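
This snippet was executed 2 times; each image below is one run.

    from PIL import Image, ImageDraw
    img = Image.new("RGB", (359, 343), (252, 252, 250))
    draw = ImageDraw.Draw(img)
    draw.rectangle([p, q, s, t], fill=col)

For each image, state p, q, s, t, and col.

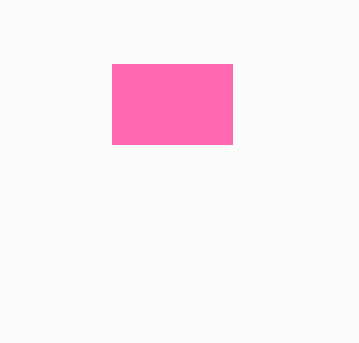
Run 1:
p = 112, q = 64, s = 232, t = 144, col = 'hotpink'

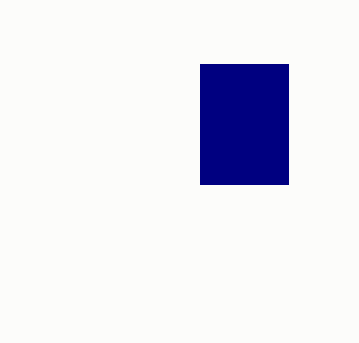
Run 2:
p = 200
q = 64
s = 288
t = 184
col = 'navy'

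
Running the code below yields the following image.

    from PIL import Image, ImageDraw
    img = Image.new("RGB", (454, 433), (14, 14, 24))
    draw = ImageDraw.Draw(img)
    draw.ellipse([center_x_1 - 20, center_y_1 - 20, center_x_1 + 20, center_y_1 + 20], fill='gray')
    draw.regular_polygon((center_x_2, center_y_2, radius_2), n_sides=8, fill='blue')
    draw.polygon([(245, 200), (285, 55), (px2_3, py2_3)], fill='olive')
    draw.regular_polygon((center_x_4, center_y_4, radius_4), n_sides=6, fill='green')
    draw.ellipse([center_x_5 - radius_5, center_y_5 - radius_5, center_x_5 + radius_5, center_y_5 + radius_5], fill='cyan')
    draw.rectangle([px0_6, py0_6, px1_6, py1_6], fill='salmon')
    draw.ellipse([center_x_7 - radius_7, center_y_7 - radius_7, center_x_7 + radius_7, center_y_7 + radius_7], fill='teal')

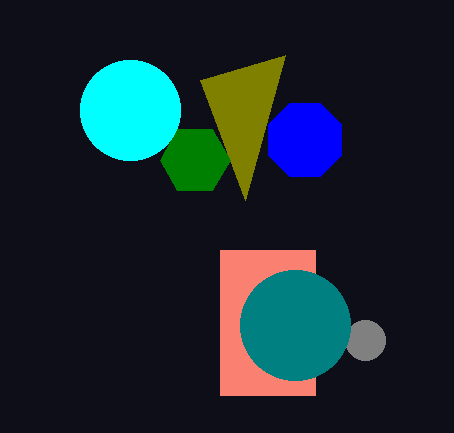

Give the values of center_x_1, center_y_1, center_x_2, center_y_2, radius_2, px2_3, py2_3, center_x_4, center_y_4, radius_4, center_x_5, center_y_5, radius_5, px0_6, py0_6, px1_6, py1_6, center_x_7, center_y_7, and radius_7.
center_x_1 = 365, center_y_1 = 340, center_x_2 = 305, center_y_2 = 140, radius_2 = 40, px2_3 = 200, py2_3 = 80, center_x_4 = 195, center_y_4 = 160, radius_4 = 35, center_x_5 = 130, center_y_5 = 110, radius_5 = 50, px0_6 = 220, py0_6 = 250, px1_6 = 315, py1_6 = 395, center_x_7 = 295, center_y_7 = 325, radius_7 = 55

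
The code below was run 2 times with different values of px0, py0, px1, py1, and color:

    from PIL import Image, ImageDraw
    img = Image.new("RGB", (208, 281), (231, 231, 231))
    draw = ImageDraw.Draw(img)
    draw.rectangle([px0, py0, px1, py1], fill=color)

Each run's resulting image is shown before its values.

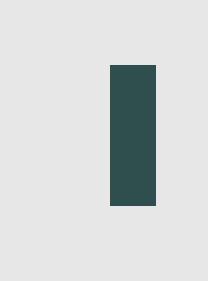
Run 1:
px0 = 110, py0 = 65, px1 = 155, py1 = 205, color = 'darkslategray'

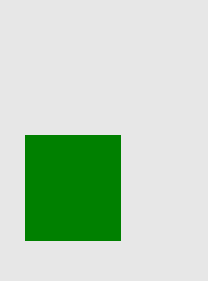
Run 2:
px0 = 25; py0 = 135; px1 = 120; py1 = 240; color = 'green'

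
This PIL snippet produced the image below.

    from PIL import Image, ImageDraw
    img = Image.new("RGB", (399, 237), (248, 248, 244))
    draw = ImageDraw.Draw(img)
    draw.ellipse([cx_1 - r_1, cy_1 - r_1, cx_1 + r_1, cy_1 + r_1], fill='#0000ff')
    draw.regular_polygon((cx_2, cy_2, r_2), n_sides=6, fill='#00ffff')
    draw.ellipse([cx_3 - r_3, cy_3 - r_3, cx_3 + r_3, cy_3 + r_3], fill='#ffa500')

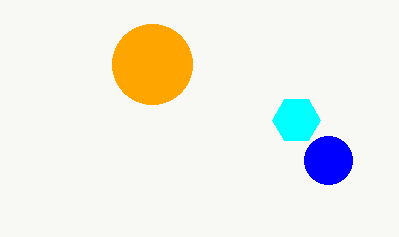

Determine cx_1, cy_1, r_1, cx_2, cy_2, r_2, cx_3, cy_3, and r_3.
cx_1 = 328, cy_1 = 160, r_1 = 24, cx_2 = 296, cy_2 = 120, r_2 = 24, cx_3 = 152, cy_3 = 64, r_3 = 40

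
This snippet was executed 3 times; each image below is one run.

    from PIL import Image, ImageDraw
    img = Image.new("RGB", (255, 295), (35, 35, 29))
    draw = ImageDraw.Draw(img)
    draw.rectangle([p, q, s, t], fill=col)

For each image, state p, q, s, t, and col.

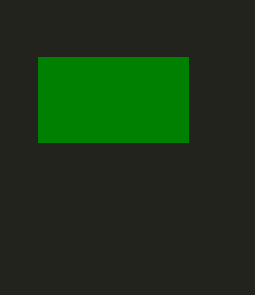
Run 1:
p = 38
q = 57
s = 188
t = 142
col = 'green'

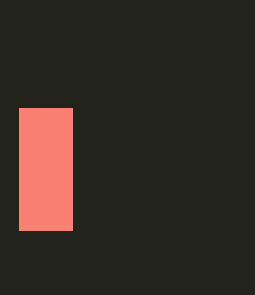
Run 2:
p = 19
q = 108
s = 72
t = 230
col = 'salmon'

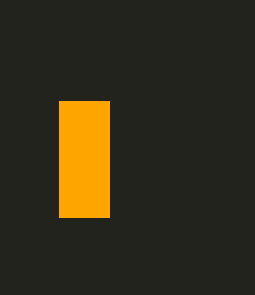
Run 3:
p = 59, q = 101, s = 109, t = 217, col = 'orange'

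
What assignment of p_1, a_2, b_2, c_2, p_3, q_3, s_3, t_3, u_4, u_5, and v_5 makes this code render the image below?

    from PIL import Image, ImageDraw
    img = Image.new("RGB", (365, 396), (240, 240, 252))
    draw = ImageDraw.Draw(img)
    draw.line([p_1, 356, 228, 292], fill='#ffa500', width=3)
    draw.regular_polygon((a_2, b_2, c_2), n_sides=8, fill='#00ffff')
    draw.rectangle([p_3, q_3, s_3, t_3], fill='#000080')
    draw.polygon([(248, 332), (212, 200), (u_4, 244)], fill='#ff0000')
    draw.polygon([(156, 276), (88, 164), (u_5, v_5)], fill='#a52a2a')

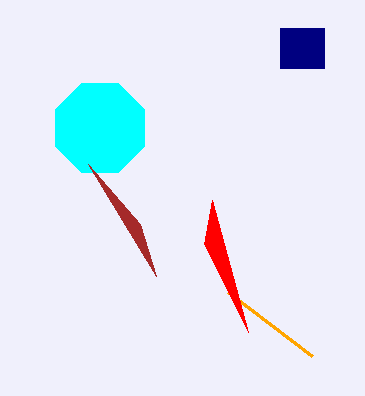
p_1 = 312; a_2 = 100; b_2 = 128; c_2 = 48; p_3 = 280; q_3 = 28; s_3 = 324; t_3 = 68; u_4 = 204; u_5 = 140; v_5 = 224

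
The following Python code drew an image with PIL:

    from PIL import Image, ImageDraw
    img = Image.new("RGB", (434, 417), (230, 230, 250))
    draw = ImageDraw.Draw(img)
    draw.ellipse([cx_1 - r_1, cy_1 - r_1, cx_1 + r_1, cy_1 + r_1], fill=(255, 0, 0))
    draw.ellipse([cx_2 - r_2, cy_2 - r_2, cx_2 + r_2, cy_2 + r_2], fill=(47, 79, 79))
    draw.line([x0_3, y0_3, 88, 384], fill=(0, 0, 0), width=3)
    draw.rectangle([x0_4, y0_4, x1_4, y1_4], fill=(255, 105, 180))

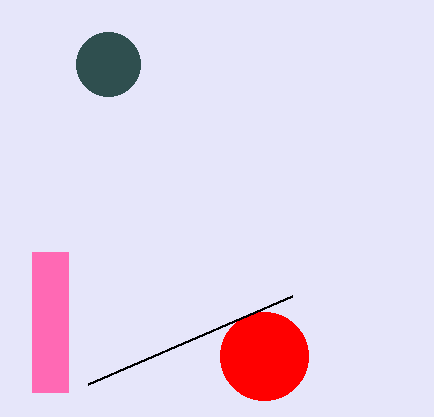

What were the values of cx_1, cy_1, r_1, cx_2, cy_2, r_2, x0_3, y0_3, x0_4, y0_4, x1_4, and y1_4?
cx_1 = 264
cy_1 = 356
r_1 = 44
cx_2 = 108
cy_2 = 64
r_2 = 32
x0_3 = 292
y0_3 = 296
x0_4 = 32
y0_4 = 252
x1_4 = 68
y1_4 = 392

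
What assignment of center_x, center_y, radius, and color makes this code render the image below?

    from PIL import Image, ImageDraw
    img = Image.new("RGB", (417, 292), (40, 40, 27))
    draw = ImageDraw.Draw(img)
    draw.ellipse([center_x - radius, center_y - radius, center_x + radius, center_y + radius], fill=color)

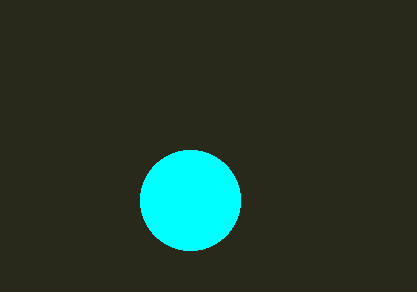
center_x = 190, center_y = 200, radius = 50, color = 'cyan'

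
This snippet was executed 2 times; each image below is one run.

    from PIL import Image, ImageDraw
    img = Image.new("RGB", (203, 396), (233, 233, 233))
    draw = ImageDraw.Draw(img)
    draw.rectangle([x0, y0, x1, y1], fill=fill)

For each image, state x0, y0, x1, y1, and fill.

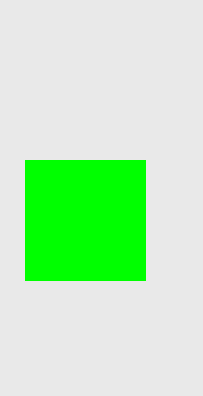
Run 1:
x0 = 25, y0 = 160, x1 = 145, y1 = 280, fill = 'lime'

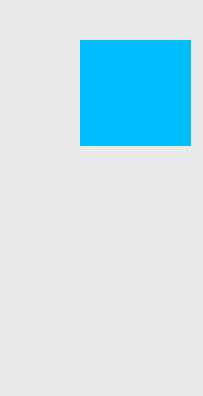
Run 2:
x0 = 80, y0 = 40, x1 = 190, y1 = 145, fill = 'deepskyblue'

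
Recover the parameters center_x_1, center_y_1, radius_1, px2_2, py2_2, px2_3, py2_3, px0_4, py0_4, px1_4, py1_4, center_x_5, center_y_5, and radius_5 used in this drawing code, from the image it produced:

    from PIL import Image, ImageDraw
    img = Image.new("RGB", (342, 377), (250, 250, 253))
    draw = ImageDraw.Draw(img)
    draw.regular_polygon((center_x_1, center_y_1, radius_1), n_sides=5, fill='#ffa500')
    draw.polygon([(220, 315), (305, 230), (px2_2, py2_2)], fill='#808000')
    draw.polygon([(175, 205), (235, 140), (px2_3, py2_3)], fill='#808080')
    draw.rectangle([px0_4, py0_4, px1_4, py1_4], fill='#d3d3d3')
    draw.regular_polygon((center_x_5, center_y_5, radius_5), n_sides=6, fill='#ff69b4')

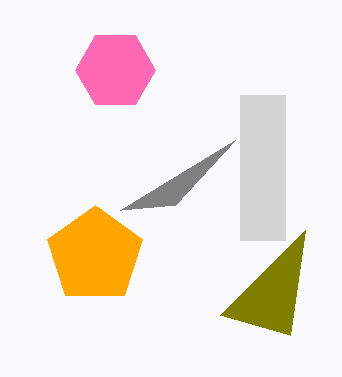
center_x_1 = 95; center_y_1 = 255; radius_1 = 50; px2_2 = 290; py2_2 = 335; px2_3 = 120; py2_3 = 210; px0_4 = 240; py0_4 = 95; px1_4 = 285; py1_4 = 240; center_x_5 = 115; center_y_5 = 70; radius_5 = 40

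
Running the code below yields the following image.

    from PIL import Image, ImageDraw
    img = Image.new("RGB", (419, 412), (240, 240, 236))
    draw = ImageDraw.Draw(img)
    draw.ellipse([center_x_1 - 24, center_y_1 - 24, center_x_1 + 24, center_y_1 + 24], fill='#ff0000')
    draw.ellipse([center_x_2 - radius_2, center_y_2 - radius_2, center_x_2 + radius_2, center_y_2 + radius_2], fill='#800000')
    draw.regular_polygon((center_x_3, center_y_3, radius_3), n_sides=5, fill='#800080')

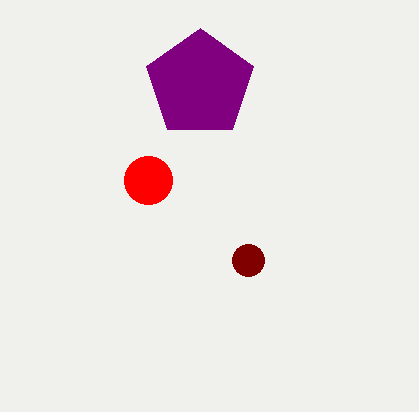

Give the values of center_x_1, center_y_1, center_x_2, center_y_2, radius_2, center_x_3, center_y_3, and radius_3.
center_x_1 = 148; center_y_1 = 180; center_x_2 = 248; center_y_2 = 260; radius_2 = 16; center_x_3 = 200; center_y_3 = 84; radius_3 = 56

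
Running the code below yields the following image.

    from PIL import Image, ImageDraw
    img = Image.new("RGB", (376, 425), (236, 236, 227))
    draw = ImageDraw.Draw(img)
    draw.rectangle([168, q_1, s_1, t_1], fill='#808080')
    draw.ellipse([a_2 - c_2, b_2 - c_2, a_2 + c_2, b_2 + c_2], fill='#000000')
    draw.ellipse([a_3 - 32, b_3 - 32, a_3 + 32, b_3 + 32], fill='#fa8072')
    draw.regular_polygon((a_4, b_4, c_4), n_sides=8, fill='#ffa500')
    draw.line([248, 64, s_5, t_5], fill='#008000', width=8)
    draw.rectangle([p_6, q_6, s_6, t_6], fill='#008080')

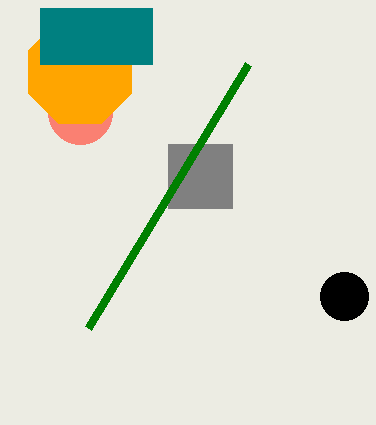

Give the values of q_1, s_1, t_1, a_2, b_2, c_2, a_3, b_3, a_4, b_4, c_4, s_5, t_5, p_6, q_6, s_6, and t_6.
q_1 = 144
s_1 = 232
t_1 = 208
a_2 = 344
b_2 = 296
c_2 = 24
a_3 = 80
b_3 = 112
a_4 = 80
b_4 = 72
c_4 = 56
s_5 = 88
t_5 = 328
p_6 = 40
q_6 = 8
s_6 = 152
t_6 = 64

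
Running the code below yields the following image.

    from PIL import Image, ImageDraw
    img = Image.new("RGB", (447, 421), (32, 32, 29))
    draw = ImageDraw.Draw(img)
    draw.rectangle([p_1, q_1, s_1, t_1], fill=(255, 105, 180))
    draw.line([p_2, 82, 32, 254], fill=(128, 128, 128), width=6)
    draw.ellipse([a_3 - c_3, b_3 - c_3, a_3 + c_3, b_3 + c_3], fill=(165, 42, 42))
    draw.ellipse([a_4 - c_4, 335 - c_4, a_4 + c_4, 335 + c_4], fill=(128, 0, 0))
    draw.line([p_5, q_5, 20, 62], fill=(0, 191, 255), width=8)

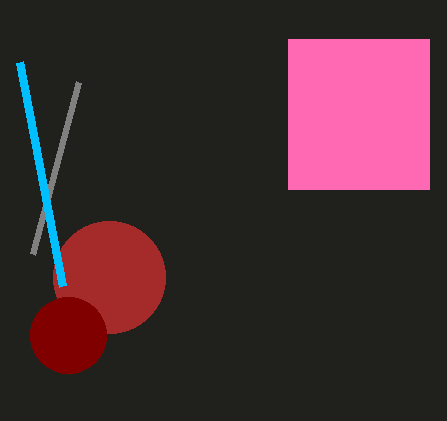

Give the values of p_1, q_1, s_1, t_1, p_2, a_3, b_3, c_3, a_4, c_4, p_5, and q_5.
p_1 = 288; q_1 = 39; s_1 = 429; t_1 = 189; p_2 = 78; a_3 = 109; b_3 = 277; c_3 = 56; a_4 = 68; c_4 = 38; p_5 = 63; q_5 = 286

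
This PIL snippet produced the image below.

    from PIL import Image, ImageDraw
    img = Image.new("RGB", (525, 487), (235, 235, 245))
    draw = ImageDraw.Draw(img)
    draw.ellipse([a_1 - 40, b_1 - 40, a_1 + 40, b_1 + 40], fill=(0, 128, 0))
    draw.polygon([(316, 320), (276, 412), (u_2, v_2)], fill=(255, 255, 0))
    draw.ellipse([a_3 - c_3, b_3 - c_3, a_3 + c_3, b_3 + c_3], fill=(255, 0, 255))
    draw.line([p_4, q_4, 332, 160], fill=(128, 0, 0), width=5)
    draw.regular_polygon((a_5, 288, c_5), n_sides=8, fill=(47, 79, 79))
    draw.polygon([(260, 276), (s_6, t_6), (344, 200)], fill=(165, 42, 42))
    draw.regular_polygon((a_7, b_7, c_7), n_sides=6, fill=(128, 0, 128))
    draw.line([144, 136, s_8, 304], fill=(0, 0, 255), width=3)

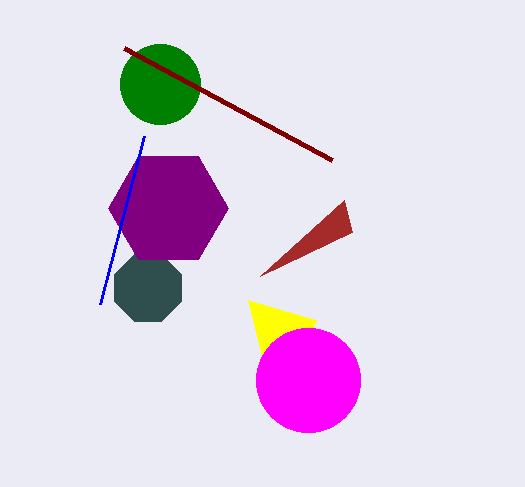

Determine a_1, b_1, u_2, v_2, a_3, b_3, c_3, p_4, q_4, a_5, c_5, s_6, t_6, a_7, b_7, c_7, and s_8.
a_1 = 160; b_1 = 84; u_2 = 248; v_2 = 300; a_3 = 308; b_3 = 380; c_3 = 52; p_4 = 124; q_4 = 48; a_5 = 148; c_5 = 36; s_6 = 352; t_6 = 232; a_7 = 168; b_7 = 208; c_7 = 60; s_8 = 100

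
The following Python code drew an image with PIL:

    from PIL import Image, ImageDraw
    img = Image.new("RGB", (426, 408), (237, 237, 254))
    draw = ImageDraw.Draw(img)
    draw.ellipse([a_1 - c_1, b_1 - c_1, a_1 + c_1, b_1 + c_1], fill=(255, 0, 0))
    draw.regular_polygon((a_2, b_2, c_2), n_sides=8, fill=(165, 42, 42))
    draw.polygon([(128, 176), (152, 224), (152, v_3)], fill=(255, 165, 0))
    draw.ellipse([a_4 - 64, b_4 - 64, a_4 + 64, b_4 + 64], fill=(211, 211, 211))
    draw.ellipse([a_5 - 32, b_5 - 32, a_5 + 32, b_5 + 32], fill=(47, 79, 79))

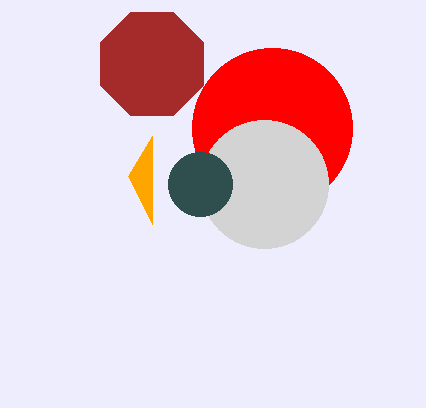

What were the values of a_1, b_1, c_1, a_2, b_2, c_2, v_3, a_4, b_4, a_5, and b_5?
a_1 = 272, b_1 = 128, c_1 = 80, a_2 = 152, b_2 = 64, c_2 = 56, v_3 = 136, a_4 = 264, b_4 = 184, a_5 = 200, b_5 = 184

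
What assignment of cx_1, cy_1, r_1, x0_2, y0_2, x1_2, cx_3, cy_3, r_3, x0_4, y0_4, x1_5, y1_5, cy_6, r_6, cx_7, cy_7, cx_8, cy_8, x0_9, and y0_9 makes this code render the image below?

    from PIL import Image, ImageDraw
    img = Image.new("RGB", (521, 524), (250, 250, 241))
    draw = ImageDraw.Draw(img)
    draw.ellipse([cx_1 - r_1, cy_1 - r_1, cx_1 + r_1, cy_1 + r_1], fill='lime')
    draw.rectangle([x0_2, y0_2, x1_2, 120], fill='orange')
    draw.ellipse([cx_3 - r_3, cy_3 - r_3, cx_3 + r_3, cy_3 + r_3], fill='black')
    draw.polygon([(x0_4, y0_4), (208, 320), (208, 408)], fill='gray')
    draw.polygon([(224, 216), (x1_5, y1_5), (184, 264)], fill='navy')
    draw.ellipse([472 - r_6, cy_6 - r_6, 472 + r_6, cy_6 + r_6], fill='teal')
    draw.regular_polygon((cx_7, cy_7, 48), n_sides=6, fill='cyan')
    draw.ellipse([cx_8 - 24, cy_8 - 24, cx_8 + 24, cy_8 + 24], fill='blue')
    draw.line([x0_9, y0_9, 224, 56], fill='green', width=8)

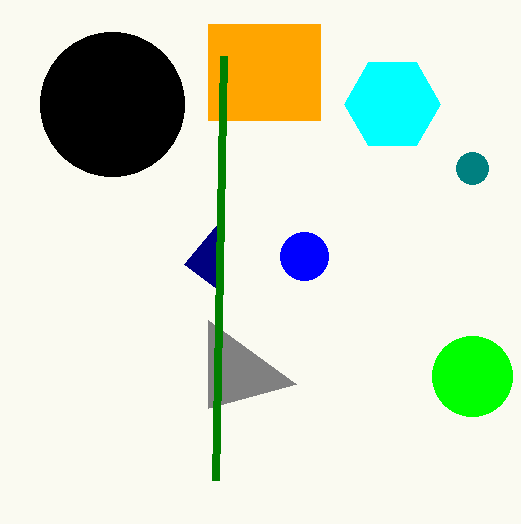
cx_1 = 472, cy_1 = 376, r_1 = 40, x0_2 = 208, y0_2 = 24, x1_2 = 320, cx_3 = 112, cy_3 = 104, r_3 = 72, x0_4 = 296, y0_4 = 384, x1_5 = 216, y1_5 = 288, cy_6 = 168, r_6 = 16, cx_7 = 392, cy_7 = 104, cx_8 = 304, cy_8 = 256, x0_9 = 216, y0_9 = 480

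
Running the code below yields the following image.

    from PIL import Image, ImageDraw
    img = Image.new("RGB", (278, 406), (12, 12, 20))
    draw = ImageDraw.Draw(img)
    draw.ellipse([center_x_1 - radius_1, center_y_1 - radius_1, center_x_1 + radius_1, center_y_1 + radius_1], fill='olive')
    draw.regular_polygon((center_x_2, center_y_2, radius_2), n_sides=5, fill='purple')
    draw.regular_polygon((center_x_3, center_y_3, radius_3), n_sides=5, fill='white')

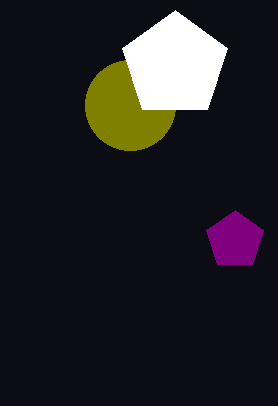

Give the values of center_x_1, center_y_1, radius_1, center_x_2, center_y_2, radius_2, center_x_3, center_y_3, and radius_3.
center_x_1 = 130
center_y_1 = 105
radius_1 = 45
center_x_2 = 235
center_y_2 = 240
radius_2 = 30
center_x_3 = 175
center_y_3 = 65
radius_3 = 55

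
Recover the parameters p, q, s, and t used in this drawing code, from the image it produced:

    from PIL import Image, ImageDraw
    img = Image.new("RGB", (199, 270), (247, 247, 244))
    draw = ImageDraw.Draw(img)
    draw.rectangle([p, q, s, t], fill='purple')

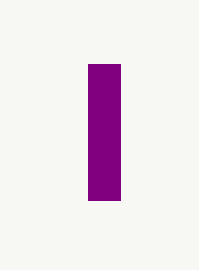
p = 88
q = 64
s = 120
t = 200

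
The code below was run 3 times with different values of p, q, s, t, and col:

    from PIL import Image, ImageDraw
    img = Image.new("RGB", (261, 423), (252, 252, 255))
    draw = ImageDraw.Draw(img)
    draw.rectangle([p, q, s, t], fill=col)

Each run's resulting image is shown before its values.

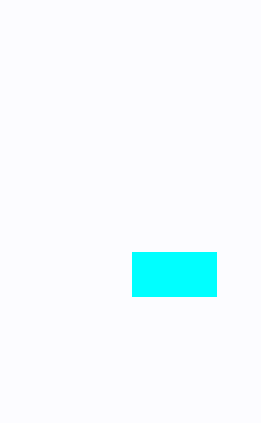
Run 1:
p = 132; q = 252; s = 216; t = 296; col = 'cyan'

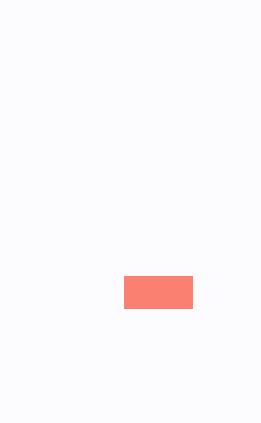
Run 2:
p = 124; q = 276; s = 192; t = 308; col = 'salmon'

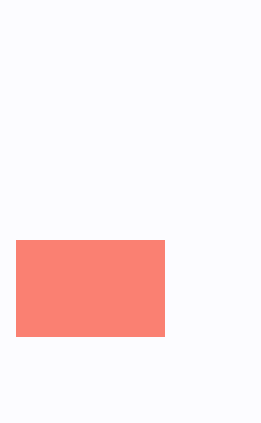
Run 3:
p = 16
q = 240
s = 164
t = 336
col = 'salmon'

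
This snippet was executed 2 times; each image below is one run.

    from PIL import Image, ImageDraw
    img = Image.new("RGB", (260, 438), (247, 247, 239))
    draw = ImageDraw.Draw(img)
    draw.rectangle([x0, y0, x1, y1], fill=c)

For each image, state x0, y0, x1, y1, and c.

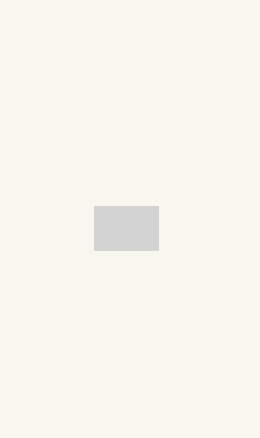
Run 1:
x0 = 94
y0 = 206
x1 = 158
y1 = 250
c = 'lightgray'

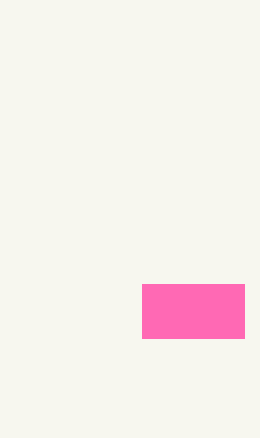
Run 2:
x0 = 142; y0 = 284; x1 = 244; y1 = 338; c = 'hotpink'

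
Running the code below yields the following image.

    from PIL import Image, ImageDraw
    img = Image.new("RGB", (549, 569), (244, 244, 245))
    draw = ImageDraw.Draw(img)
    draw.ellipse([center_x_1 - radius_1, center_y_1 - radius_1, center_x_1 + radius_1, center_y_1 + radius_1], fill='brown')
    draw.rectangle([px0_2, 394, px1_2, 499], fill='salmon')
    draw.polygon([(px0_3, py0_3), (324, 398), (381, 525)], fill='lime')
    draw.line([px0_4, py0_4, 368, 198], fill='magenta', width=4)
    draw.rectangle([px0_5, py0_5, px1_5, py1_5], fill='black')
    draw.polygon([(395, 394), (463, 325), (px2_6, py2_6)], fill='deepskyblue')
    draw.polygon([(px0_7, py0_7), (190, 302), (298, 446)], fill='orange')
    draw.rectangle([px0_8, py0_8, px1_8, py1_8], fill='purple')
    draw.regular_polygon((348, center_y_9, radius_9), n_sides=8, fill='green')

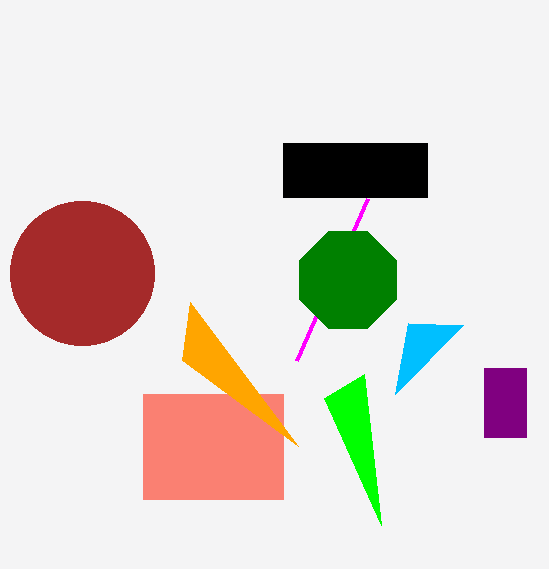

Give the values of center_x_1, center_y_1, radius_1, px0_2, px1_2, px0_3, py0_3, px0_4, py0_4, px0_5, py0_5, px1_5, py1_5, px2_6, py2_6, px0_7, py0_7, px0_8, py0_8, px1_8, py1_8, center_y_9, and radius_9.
center_x_1 = 82
center_y_1 = 273
radius_1 = 72
px0_2 = 143
px1_2 = 283
px0_3 = 364
py0_3 = 374
px0_4 = 297
py0_4 = 360
px0_5 = 283
py0_5 = 143
px1_5 = 427
py1_5 = 197
px2_6 = 408
py2_6 = 323
px0_7 = 182
py0_7 = 360
px0_8 = 484
py0_8 = 368
px1_8 = 526
py1_8 = 437
center_y_9 = 280
radius_9 = 52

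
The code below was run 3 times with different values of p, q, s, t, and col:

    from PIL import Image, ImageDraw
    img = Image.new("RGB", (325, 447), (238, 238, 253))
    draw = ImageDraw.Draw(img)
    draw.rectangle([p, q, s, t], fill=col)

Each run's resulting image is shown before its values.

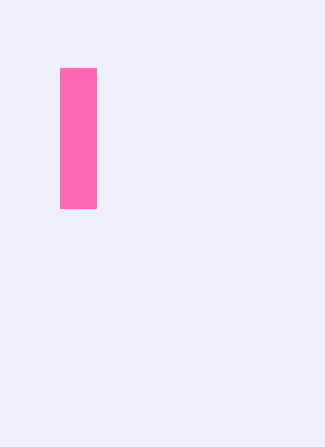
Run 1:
p = 60, q = 68, s = 96, t = 208, col = 'hotpink'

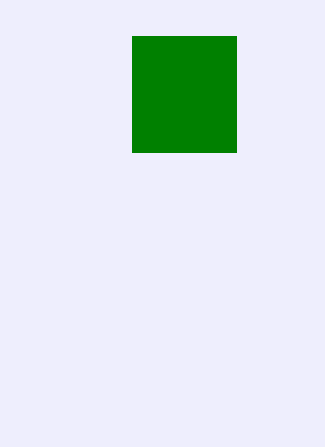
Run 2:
p = 132, q = 36, s = 236, t = 152, col = 'green'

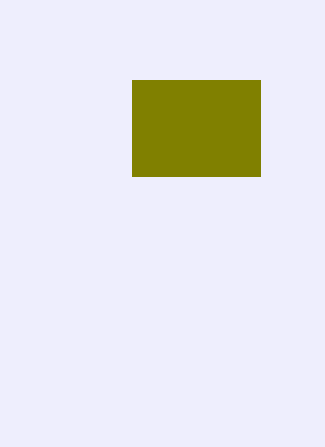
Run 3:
p = 132
q = 80
s = 260
t = 176
col = 'olive'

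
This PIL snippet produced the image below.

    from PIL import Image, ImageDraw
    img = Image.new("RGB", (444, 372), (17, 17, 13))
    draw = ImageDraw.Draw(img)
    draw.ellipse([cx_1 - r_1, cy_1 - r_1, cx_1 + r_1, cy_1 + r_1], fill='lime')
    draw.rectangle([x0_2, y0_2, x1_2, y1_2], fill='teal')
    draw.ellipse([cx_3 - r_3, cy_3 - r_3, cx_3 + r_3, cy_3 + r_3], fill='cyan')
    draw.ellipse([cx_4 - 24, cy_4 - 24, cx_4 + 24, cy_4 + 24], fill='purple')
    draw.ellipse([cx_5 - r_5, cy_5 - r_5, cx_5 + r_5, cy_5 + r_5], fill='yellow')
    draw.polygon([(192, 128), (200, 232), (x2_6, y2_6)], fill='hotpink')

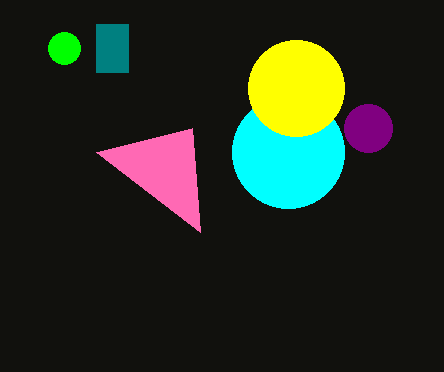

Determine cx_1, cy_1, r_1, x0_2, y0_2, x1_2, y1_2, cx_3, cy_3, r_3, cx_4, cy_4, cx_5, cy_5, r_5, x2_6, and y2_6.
cx_1 = 64
cy_1 = 48
r_1 = 16
x0_2 = 96
y0_2 = 24
x1_2 = 128
y1_2 = 72
cx_3 = 288
cy_3 = 152
r_3 = 56
cx_4 = 368
cy_4 = 128
cx_5 = 296
cy_5 = 88
r_5 = 48
x2_6 = 96
y2_6 = 152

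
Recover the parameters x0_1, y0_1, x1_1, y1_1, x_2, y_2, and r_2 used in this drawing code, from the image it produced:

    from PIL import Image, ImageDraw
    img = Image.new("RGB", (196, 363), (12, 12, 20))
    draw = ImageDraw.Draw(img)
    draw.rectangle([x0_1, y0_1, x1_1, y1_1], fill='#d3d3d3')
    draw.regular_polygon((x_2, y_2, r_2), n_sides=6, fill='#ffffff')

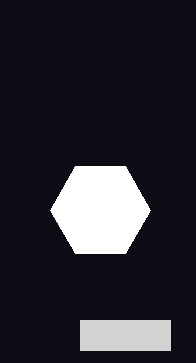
x0_1 = 80; y0_1 = 320; x1_1 = 170; y1_1 = 350; x_2 = 100; y_2 = 210; r_2 = 50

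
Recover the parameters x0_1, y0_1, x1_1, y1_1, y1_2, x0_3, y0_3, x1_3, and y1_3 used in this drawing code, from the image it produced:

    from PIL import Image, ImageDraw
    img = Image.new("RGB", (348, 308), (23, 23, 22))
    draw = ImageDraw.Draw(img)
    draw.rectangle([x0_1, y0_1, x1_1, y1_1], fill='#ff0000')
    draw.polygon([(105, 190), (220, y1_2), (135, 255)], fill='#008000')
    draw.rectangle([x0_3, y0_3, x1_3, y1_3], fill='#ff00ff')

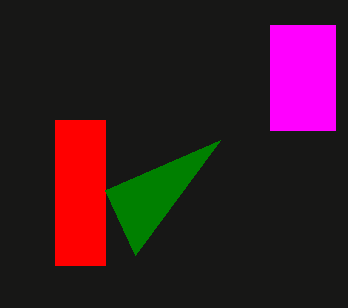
x0_1 = 55; y0_1 = 120; x1_1 = 105; y1_1 = 265; y1_2 = 140; x0_3 = 270; y0_3 = 25; x1_3 = 335; y1_3 = 130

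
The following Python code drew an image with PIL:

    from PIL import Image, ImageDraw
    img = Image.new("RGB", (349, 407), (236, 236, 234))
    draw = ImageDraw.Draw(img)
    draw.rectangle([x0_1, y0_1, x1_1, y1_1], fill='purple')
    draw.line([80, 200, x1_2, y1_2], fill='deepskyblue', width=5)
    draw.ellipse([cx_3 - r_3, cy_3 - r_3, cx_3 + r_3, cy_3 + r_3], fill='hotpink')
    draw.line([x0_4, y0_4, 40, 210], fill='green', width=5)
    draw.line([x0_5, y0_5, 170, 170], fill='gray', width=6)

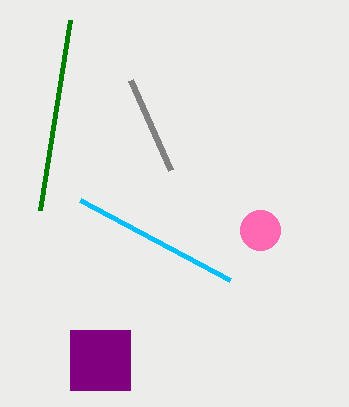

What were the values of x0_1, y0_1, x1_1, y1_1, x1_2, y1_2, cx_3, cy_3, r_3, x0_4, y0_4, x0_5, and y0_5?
x0_1 = 70
y0_1 = 330
x1_1 = 130
y1_1 = 390
x1_2 = 230
y1_2 = 280
cx_3 = 260
cy_3 = 230
r_3 = 20
x0_4 = 70
y0_4 = 20
x0_5 = 130
y0_5 = 80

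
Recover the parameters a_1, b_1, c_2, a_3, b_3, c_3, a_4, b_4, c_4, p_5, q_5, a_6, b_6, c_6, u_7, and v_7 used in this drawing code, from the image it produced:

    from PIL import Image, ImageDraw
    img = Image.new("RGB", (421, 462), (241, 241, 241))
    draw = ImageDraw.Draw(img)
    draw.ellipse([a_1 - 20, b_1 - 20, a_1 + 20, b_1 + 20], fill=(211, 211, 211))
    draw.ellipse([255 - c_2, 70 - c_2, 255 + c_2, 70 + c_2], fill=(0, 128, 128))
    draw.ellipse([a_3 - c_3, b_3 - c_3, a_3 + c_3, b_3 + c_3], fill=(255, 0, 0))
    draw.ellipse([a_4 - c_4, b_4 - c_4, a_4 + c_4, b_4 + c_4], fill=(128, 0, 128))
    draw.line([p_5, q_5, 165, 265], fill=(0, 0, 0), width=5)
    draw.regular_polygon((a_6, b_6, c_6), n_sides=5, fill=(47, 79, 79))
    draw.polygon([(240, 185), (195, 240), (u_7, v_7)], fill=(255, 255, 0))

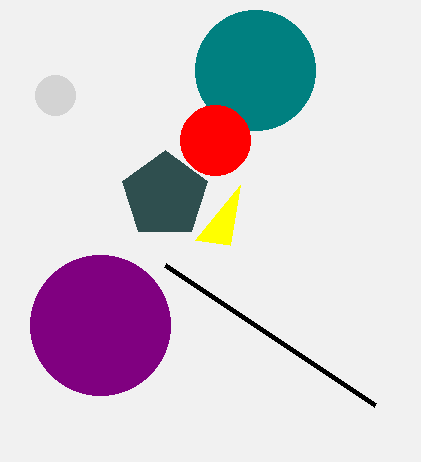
a_1 = 55
b_1 = 95
c_2 = 60
a_3 = 215
b_3 = 140
c_3 = 35
a_4 = 100
b_4 = 325
c_4 = 70
p_5 = 375
q_5 = 405
a_6 = 165
b_6 = 195
c_6 = 45
u_7 = 230
v_7 = 245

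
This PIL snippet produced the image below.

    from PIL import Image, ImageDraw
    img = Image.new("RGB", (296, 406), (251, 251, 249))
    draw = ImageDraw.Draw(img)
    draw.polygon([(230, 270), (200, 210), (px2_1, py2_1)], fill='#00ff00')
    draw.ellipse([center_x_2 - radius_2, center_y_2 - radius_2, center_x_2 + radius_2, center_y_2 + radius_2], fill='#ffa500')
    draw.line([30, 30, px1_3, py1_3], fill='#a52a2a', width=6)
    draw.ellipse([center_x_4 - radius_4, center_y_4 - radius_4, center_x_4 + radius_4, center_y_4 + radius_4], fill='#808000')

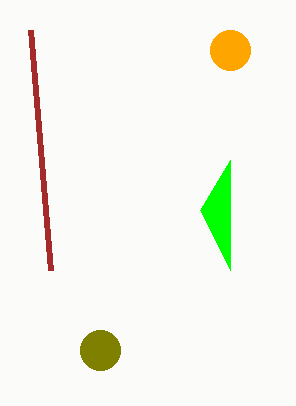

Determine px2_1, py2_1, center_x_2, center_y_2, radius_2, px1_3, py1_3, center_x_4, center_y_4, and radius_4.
px2_1 = 230
py2_1 = 160
center_x_2 = 230
center_y_2 = 50
radius_2 = 20
px1_3 = 50
py1_3 = 270
center_x_4 = 100
center_y_4 = 350
radius_4 = 20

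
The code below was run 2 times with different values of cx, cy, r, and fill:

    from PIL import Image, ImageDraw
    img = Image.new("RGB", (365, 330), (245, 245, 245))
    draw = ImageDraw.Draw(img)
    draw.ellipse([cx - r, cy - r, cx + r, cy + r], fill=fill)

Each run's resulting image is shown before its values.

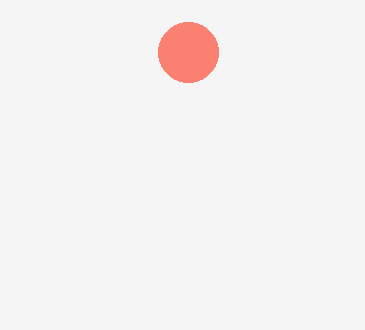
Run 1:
cx = 188
cy = 52
r = 30
fill = 'salmon'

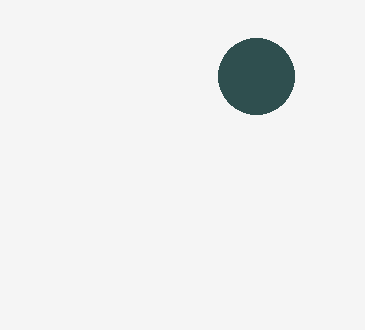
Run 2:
cx = 256
cy = 76
r = 38
fill = 'darkslategray'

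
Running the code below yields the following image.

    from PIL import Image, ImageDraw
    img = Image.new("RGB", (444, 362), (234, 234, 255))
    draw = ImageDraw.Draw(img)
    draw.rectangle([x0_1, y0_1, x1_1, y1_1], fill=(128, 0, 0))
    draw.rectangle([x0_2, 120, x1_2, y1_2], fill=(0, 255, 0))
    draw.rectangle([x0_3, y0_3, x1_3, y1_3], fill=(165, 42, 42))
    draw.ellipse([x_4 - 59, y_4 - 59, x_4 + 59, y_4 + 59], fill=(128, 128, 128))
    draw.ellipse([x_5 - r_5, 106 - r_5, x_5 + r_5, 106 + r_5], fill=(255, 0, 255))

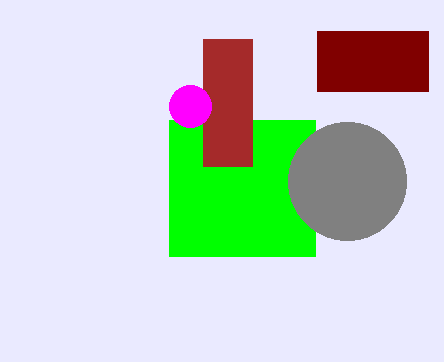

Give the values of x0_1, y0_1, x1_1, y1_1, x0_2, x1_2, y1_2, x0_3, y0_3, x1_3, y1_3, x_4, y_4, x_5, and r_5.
x0_1 = 317
y0_1 = 31
x1_1 = 428
y1_1 = 91
x0_2 = 169
x1_2 = 315
y1_2 = 256
x0_3 = 203
y0_3 = 39
x1_3 = 252
y1_3 = 166
x_4 = 347
y_4 = 181
x_5 = 190
r_5 = 21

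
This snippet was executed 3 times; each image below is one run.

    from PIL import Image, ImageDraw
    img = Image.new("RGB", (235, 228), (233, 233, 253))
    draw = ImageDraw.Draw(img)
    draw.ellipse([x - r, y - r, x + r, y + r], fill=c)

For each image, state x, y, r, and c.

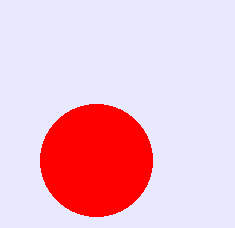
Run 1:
x = 96
y = 160
r = 56
c = 'red'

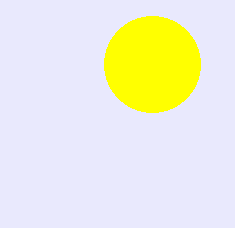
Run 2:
x = 152
y = 64
r = 48
c = 'yellow'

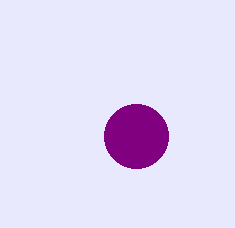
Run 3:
x = 136
y = 136
r = 32
c = 'purple'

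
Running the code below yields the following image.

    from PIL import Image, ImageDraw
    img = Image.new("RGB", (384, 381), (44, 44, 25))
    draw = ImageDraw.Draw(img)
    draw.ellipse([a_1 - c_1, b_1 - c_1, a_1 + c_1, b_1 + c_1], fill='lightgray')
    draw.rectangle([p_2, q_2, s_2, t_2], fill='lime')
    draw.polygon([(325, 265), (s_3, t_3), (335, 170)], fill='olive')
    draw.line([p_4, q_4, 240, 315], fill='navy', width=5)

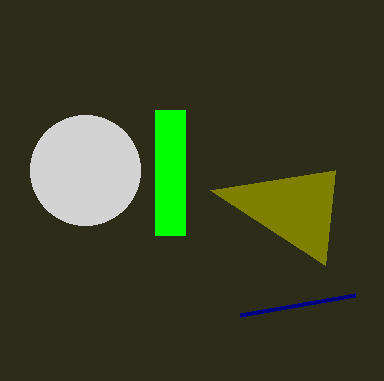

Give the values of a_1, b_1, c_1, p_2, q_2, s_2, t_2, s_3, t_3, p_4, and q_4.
a_1 = 85
b_1 = 170
c_1 = 55
p_2 = 155
q_2 = 110
s_2 = 185
t_2 = 235
s_3 = 210
t_3 = 190
p_4 = 355
q_4 = 295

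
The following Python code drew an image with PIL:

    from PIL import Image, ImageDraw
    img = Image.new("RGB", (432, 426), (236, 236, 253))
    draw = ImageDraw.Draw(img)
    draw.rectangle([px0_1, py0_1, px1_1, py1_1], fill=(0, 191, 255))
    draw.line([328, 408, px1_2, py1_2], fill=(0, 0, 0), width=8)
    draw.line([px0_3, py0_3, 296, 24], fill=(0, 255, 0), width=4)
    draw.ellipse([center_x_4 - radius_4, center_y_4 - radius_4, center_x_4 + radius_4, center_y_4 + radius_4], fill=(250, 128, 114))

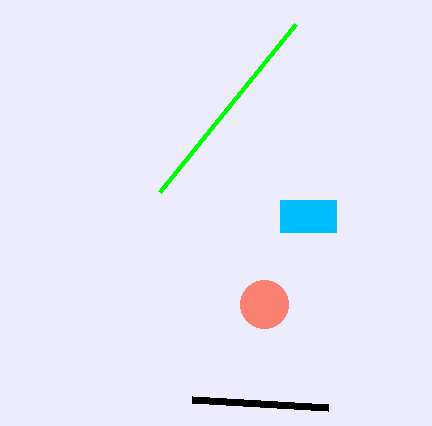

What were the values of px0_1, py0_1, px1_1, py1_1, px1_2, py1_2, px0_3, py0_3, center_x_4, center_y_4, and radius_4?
px0_1 = 280, py0_1 = 200, px1_1 = 336, py1_1 = 232, px1_2 = 192, py1_2 = 400, px0_3 = 160, py0_3 = 192, center_x_4 = 264, center_y_4 = 304, radius_4 = 24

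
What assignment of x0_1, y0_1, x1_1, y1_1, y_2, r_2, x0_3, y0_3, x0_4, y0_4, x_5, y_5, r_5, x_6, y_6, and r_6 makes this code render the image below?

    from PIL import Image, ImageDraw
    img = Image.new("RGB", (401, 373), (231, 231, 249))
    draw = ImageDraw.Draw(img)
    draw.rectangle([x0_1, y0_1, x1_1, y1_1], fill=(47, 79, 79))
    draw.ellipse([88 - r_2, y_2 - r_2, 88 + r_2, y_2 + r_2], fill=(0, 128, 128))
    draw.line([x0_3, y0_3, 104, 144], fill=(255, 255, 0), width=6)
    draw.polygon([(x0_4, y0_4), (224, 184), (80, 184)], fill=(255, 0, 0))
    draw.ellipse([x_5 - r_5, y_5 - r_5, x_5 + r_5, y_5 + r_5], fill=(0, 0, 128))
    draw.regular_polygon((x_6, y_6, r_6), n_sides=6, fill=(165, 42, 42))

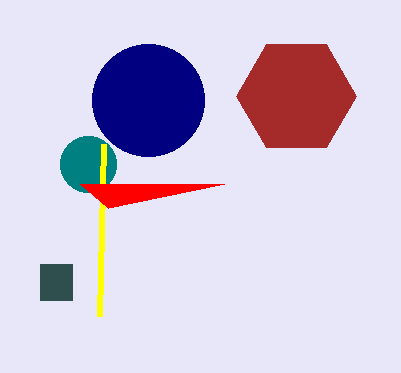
x0_1 = 40
y0_1 = 264
x1_1 = 72
y1_1 = 300
y_2 = 164
r_2 = 28
x0_3 = 100
y0_3 = 316
x0_4 = 108
y0_4 = 208
x_5 = 148
y_5 = 100
r_5 = 56
x_6 = 296
y_6 = 96
r_6 = 60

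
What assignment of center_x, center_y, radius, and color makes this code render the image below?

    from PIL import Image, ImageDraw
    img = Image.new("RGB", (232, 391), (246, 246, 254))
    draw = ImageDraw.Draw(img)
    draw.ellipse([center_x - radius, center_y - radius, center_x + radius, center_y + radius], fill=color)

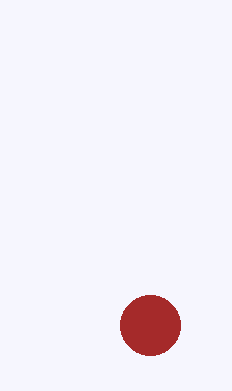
center_x = 150; center_y = 325; radius = 30; color = 'brown'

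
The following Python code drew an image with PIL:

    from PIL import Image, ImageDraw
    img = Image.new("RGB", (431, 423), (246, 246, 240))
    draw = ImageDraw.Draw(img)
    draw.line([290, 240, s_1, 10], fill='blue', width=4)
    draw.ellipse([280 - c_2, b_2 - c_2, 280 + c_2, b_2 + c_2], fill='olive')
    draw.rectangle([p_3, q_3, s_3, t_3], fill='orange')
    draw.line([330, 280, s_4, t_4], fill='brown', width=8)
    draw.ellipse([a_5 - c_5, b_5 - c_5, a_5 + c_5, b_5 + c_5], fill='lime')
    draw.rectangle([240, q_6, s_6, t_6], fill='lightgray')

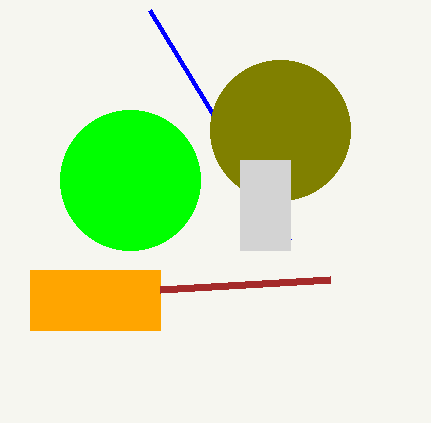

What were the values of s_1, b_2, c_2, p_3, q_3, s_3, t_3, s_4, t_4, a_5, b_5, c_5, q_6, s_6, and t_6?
s_1 = 150; b_2 = 130; c_2 = 70; p_3 = 30; q_3 = 270; s_3 = 160; t_3 = 330; s_4 = 160; t_4 = 290; a_5 = 130; b_5 = 180; c_5 = 70; q_6 = 160; s_6 = 290; t_6 = 250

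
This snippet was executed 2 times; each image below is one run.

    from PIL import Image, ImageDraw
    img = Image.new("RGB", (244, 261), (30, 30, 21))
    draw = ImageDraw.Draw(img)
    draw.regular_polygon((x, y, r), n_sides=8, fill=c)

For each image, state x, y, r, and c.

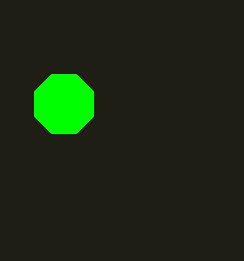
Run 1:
x = 64, y = 104, r = 32, c = 'lime'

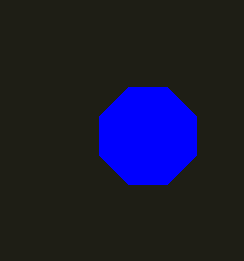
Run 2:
x = 148, y = 136, r = 52, c = 'blue'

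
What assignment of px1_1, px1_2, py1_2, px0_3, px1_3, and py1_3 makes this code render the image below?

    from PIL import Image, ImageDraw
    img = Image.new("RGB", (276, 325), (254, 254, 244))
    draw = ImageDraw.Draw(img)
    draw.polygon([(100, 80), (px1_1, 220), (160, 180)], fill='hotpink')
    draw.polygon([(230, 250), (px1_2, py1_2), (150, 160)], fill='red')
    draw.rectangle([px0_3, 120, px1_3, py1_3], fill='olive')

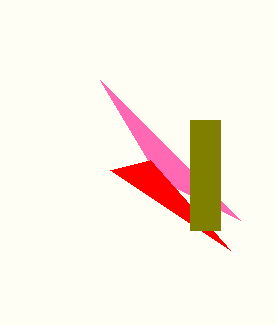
px1_1 = 240
px1_2 = 110
py1_2 = 170
px0_3 = 190
px1_3 = 220
py1_3 = 230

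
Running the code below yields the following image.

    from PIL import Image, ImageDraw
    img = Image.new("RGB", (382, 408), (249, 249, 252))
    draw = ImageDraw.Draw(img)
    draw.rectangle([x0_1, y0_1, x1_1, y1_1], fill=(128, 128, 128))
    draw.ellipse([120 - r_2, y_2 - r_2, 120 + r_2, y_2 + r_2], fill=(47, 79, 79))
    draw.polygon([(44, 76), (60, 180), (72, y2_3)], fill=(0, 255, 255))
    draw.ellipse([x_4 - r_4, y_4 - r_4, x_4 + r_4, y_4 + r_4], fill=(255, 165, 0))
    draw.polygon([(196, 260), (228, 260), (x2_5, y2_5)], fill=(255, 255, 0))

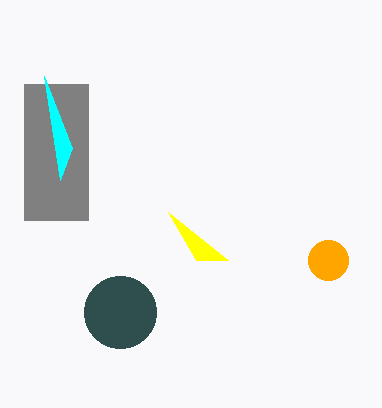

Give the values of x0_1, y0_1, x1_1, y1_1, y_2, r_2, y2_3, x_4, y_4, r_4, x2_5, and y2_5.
x0_1 = 24
y0_1 = 84
x1_1 = 88
y1_1 = 220
y_2 = 312
r_2 = 36
y2_3 = 148
x_4 = 328
y_4 = 260
r_4 = 20
x2_5 = 168
y2_5 = 212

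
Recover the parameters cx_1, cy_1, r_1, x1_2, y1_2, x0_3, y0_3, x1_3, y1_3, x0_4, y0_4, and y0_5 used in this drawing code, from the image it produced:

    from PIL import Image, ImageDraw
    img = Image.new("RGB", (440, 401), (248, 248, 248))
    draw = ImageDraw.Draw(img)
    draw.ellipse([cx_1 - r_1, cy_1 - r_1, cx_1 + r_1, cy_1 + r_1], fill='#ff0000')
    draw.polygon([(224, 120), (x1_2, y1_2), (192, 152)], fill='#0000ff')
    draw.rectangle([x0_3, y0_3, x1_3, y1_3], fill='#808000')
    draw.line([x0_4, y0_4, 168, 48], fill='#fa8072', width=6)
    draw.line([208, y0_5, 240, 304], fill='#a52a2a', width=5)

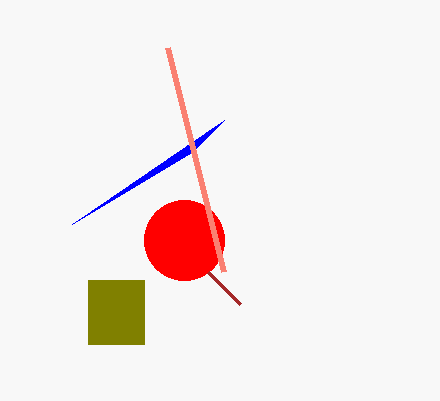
cx_1 = 184; cy_1 = 240; r_1 = 40; x1_2 = 72; y1_2 = 224; x0_3 = 88; y0_3 = 280; x1_3 = 144; y1_3 = 344; x0_4 = 224; y0_4 = 272; y0_5 = 272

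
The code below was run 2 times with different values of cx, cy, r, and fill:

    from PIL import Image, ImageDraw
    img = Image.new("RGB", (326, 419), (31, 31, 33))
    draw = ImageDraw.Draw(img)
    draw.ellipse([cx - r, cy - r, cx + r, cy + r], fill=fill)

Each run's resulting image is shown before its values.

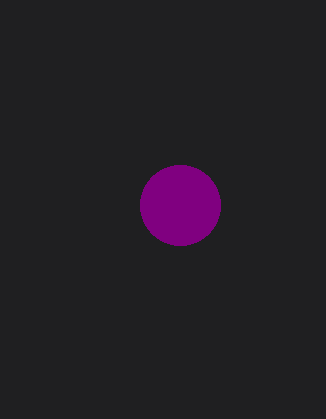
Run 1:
cx = 180; cy = 205; r = 40; fill = 'purple'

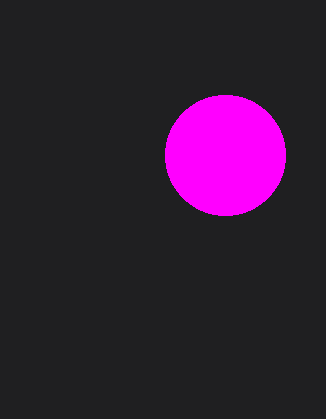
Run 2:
cx = 225, cy = 155, r = 60, fill = 'magenta'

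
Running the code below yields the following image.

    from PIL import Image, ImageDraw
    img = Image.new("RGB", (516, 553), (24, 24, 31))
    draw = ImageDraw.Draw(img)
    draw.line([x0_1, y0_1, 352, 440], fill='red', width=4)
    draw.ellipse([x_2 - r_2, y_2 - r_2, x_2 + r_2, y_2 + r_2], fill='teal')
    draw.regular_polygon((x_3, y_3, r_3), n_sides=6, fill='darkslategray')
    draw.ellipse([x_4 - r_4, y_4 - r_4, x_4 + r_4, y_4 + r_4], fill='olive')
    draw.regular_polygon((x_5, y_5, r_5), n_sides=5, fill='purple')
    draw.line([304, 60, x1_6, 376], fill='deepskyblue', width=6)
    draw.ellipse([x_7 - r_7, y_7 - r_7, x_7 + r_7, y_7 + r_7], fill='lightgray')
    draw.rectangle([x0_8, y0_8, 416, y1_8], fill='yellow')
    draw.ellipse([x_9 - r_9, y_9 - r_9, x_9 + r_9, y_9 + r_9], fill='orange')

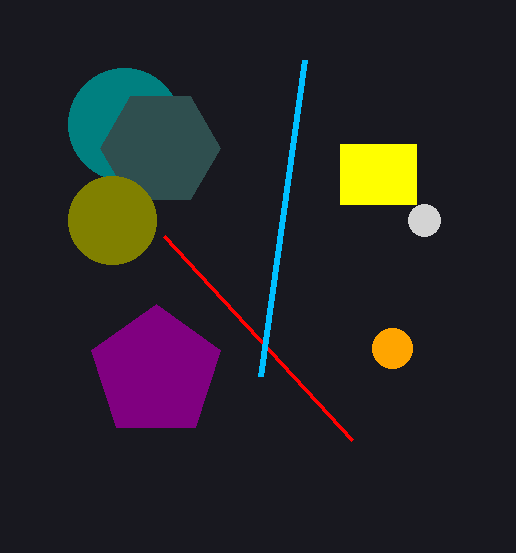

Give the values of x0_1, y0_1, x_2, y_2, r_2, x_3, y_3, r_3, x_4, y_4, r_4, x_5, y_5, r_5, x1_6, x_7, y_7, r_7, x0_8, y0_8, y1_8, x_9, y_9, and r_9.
x0_1 = 164; y0_1 = 236; x_2 = 124; y_2 = 124; r_2 = 56; x_3 = 160; y_3 = 148; r_3 = 60; x_4 = 112; y_4 = 220; r_4 = 44; x_5 = 156; y_5 = 372; r_5 = 68; x1_6 = 260; x_7 = 424; y_7 = 220; r_7 = 16; x0_8 = 340; y0_8 = 144; y1_8 = 204; x_9 = 392; y_9 = 348; r_9 = 20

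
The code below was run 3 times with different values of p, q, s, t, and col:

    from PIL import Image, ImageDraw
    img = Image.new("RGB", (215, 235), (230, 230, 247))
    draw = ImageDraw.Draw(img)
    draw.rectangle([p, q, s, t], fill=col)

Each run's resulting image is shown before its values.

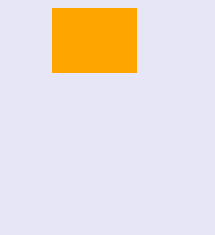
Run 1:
p = 52; q = 8; s = 136; t = 72; col = 'orange'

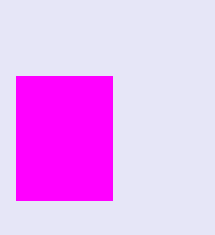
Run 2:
p = 16; q = 76; s = 112; t = 200; col = 'magenta'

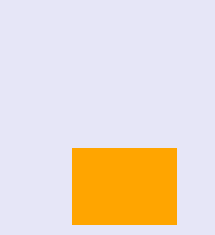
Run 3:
p = 72
q = 148
s = 176
t = 224
col = 'orange'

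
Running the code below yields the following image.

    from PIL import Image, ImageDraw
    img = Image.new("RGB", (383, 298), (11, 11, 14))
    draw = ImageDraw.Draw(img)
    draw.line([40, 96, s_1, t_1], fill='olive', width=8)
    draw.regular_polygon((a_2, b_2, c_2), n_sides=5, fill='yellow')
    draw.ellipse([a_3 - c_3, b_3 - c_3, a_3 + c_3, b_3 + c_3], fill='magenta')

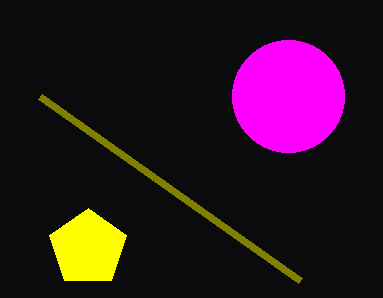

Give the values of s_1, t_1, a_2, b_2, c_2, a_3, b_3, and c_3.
s_1 = 300, t_1 = 280, a_2 = 88, b_2 = 248, c_2 = 40, a_3 = 288, b_3 = 96, c_3 = 56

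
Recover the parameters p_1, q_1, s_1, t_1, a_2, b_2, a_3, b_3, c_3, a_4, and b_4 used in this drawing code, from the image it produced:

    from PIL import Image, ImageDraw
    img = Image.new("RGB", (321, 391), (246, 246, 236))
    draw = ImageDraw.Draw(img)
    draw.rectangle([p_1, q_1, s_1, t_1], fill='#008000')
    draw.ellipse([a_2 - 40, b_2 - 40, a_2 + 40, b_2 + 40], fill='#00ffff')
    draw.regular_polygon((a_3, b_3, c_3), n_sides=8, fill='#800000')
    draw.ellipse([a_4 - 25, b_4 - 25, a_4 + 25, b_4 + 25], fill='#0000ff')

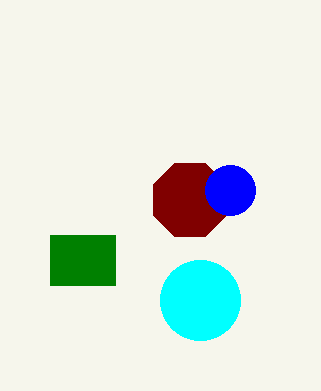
p_1 = 50, q_1 = 235, s_1 = 115, t_1 = 285, a_2 = 200, b_2 = 300, a_3 = 190, b_3 = 200, c_3 = 40, a_4 = 230, b_4 = 190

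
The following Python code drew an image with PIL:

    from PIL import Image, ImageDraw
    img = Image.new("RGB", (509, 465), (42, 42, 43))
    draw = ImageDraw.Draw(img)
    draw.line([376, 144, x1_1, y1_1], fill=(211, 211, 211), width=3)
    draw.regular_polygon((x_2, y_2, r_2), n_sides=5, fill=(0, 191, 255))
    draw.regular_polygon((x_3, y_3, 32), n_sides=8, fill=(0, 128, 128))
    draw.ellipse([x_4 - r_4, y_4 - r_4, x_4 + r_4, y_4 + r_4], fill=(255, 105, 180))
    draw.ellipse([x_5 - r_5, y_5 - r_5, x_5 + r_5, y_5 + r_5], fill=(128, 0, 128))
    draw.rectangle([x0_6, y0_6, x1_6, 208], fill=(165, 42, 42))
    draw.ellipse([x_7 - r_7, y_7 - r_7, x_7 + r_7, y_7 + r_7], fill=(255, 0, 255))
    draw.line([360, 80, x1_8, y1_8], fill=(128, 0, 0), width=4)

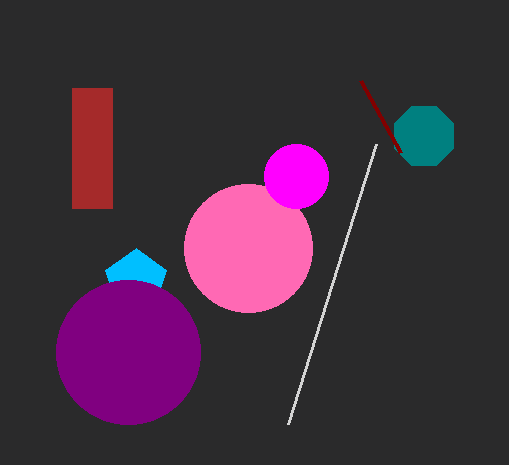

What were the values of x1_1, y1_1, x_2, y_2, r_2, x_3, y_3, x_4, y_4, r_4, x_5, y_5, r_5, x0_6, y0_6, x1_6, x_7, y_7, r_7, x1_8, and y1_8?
x1_1 = 288, y1_1 = 424, x_2 = 136, y_2 = 280, r_2 = 32, x_3 = 424, y_3 = 136, x_4 = 248, y_4 = 248, r_4 = 64, x_5 = 128, y_5 = 352, r_5 = 72, x0_6 = 72, y0_6 = 88, x1_6 = 112, x_7 = 296, y_7 = 176, r_7 = 32, x1_8 = 400, y1_8 = 152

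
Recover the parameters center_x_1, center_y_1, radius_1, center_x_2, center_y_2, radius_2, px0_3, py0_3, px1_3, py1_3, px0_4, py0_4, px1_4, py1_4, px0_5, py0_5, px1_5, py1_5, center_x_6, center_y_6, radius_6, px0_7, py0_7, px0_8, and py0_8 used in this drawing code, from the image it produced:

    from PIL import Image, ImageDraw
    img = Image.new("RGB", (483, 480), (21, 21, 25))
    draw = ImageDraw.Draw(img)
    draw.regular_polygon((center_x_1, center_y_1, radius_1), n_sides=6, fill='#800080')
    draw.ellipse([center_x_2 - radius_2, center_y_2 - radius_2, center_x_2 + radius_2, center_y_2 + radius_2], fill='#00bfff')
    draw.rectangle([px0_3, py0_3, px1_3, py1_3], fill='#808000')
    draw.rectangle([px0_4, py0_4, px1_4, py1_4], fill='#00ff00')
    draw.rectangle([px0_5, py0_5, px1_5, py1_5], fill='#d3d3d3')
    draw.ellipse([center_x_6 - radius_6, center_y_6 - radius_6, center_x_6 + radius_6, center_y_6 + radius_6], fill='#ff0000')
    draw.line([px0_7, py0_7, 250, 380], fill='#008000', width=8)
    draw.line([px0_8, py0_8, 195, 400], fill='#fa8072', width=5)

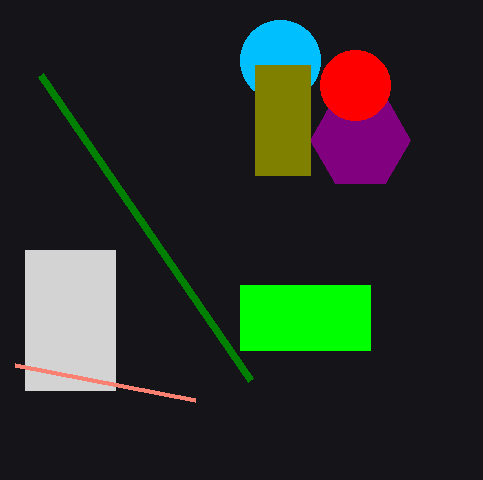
center_x_1 = 360; center_y_1 = 140; radius_1 = 50; center_x_2 = 280; center_y_2 = 60; radius_2 = 40; px0_3 = 255; py0_3 = 65; px1_3 = 310; py1_3 = 175; px0_4 = 240; py0_4 = 285; px1_4 = 370; py1_4 = 350; px0_5 = 25; py0_5 = 250; px1_5 = 115; py1_5 = 390; center_x_6 = 355; center_y_6 = 85; radius_6 = 35; px0_7 = 40; py0_7 = 75; px0_8 = 15; py0_8 = 365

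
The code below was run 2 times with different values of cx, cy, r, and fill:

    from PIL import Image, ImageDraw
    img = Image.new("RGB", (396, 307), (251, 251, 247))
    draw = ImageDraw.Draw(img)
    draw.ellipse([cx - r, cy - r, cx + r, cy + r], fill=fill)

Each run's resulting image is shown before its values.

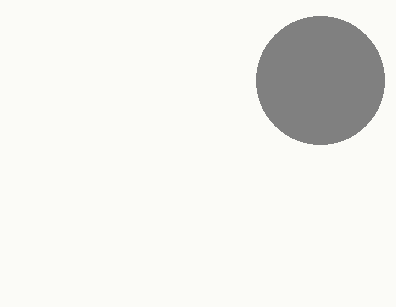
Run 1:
cx = 320, cy = 80, r = 64, fill = 'gray'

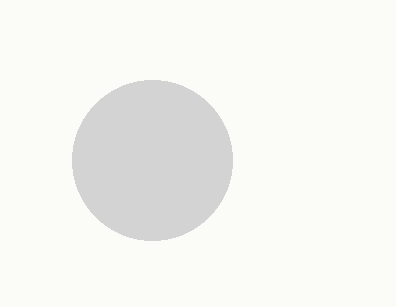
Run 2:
cx = 152, cy = 160, r = 80, fill = 'lightgray'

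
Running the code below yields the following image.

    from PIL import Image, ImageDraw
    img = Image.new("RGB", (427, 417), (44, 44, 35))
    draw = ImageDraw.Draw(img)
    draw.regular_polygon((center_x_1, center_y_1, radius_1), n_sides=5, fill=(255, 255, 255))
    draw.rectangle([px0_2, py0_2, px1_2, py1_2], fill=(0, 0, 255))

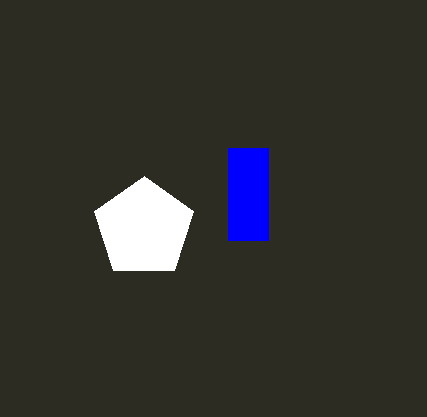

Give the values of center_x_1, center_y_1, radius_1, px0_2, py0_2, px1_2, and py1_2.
center_x_1 = 144
center_y_1 = 228
radius_1 = 52
px0_2 = 228
py0_2 = 148
px1_2 = 268
py1_2 = 240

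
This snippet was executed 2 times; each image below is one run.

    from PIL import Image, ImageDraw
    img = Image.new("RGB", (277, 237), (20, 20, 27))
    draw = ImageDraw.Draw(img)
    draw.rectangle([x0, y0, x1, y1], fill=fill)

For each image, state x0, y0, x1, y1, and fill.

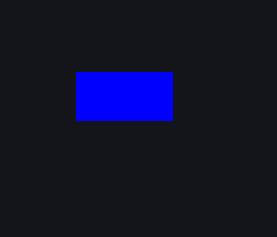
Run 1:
x0 = 76; y0 = 72; x1 = 172; y1 = 120; fill = 'blue'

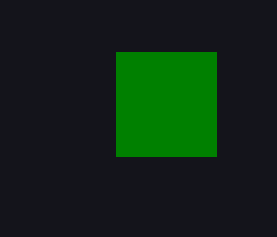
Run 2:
x0 = 116, y0 = 52, x1 = 216, y1 = 156, fill = 'green'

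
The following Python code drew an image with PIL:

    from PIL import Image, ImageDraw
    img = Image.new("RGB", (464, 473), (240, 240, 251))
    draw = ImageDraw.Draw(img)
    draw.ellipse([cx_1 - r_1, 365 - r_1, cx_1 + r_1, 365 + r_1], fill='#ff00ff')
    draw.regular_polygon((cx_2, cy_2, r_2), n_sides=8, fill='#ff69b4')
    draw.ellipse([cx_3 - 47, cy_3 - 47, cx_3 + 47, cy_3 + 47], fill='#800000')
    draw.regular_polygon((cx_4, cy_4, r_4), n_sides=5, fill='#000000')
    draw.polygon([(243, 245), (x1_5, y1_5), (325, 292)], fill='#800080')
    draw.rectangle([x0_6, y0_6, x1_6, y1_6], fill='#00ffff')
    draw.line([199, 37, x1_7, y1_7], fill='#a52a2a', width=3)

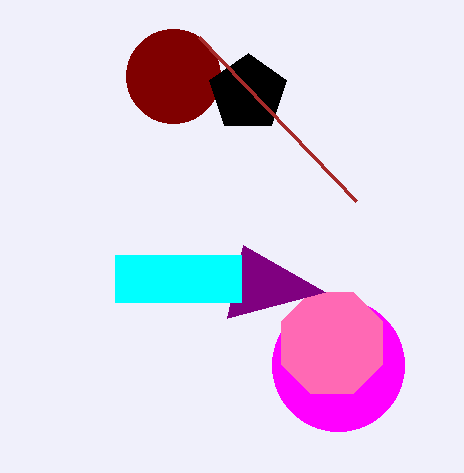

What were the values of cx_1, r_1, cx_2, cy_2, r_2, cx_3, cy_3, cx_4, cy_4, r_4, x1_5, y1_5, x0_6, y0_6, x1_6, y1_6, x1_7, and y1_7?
cx_1 = 338, r_1 = 66, cx_2 = 332, cy_2 = 343, r_2 = 55, cx_3 = 173, cy_3 = 76, cx_4 = 248, cy_4 = 93, r_4 = 40, x1_5 = 227, y1_5 = 318, x0_6 = 115, y0_6 = 255, x1_6 = 241, y1_6 = 302, x1_7 = 356, y1_7 = 201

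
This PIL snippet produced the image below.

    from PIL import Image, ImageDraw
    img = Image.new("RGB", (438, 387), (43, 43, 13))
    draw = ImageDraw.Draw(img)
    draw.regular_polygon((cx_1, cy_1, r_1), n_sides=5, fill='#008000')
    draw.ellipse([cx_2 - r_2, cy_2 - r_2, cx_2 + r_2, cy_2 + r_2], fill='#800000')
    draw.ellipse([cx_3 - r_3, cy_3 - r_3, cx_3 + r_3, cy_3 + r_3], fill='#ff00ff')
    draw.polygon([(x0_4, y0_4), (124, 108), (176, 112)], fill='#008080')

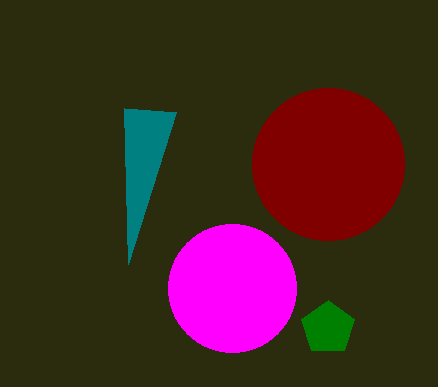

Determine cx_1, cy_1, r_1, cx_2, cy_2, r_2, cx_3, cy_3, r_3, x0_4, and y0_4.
cx_1 = 328
cy_1 = 328
r_1 = 28
cx_2 = 328
cy_2 = 164
r_2 = 76
cx_3 = 232
cy_3 = 288
r_3 = 64
x0_4 = 128
y0_4 = 264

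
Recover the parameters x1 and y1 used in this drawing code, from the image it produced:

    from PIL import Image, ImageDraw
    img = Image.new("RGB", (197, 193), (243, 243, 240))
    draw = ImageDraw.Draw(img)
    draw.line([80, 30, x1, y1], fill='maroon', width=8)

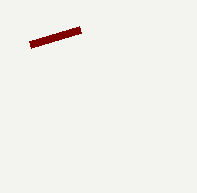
x1 = 30, y1 = 45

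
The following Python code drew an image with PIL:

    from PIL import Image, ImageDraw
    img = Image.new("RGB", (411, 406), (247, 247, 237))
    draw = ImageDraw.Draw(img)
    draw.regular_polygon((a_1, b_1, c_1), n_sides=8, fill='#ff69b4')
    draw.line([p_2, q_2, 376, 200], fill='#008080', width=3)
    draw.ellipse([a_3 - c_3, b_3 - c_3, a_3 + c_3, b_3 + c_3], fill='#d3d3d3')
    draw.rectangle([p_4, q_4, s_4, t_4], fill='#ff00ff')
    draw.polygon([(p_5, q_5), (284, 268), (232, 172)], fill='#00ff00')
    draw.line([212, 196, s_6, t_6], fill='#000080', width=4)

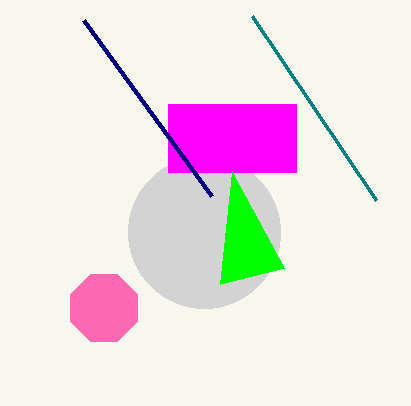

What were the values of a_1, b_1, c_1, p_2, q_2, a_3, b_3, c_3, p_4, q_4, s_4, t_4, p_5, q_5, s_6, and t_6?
a_1 = 104; b_1 = 308; c_1 = 36; p_2 = 252; q_2 = 16; a_3 = 204; b_3 = 232; c_3 = 76; p_4 = 168; q_4 = 104; s_4 = 296; t_4 = 172; p_5 = 220; q_5 = 284; s_6 = 84; t_6 = 20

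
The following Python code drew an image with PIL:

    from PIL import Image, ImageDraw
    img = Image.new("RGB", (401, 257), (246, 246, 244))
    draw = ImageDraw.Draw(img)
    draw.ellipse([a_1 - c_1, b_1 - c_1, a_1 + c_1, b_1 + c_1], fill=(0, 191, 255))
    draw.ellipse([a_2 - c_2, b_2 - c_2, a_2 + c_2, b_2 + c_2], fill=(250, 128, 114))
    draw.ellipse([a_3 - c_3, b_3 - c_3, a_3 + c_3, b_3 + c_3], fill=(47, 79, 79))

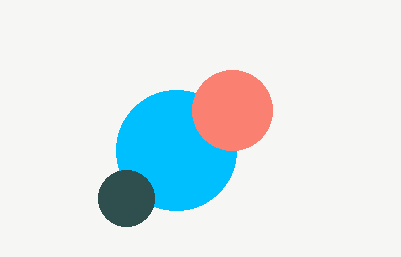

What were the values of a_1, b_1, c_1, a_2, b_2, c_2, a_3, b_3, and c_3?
a_1 = 176, b_1 = 150, c_1 = 60, a_2 = 232, b_2 = 110, c_2 = 40, a_3 = 126, b_3 = 198, c_3 = 28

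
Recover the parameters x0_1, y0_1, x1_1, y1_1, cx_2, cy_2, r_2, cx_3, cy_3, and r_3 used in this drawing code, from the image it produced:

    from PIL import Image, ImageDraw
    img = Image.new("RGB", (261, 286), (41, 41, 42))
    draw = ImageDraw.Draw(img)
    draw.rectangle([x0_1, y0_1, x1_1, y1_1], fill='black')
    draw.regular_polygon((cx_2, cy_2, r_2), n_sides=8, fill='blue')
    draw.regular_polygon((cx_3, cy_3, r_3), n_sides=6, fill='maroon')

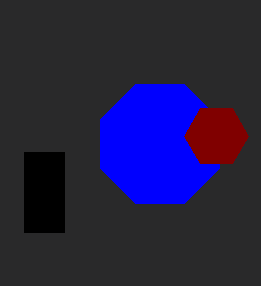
x0_1 = 24
y0_1 = 152
x1_1 = 64
y1_1 = 232
cx_2 = 160
cy_2 = 144
r_2 = 64
cx_3 = 216
cy_3 = 136
r_3 = 32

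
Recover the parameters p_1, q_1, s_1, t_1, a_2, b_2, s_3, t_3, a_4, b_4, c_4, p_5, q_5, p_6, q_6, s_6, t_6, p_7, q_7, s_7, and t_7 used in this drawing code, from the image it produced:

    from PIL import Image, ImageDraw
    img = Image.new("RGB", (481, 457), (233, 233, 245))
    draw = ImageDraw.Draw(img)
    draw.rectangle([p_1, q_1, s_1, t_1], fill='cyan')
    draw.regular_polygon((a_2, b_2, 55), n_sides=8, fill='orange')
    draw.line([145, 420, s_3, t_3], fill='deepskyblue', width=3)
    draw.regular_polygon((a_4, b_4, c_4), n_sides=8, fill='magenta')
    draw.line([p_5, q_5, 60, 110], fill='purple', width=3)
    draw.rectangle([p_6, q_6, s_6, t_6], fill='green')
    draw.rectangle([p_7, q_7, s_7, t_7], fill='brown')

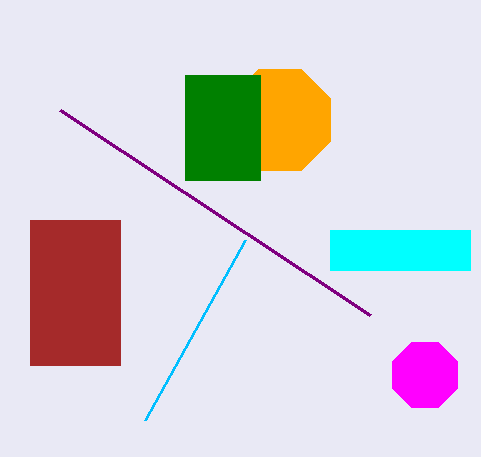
p_1 = 330; q_1 = 230; s_1 = 470; t_1 = 270; a_2 = 280; b_2 = 120; s_3 = 245; t_3 = 240; a_4 = 425; b_4 = 375; c_4 = 35; p_5 = 370; q_5 = 315; p_6 = 185; q_6 = 75; s_6 = 260; t_6 = 180; p_7 = 30; q_7 = 220; s_7 = 120; t_7 = 365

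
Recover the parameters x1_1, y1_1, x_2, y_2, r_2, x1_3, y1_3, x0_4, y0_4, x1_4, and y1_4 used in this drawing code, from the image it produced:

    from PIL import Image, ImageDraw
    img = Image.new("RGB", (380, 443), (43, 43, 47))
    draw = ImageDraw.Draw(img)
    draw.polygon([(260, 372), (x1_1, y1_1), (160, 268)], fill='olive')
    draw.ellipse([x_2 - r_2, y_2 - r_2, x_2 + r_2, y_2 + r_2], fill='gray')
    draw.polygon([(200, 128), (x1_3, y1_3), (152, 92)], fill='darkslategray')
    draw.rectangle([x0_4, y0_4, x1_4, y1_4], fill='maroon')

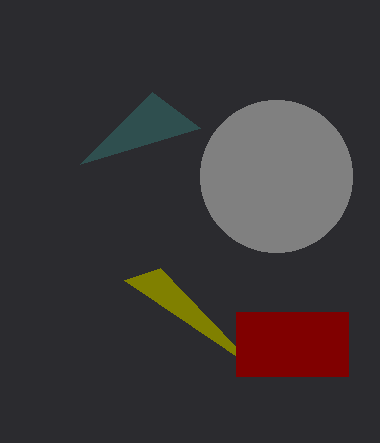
x1_1 = 124
y1_1 = 280
x_2 = 276
y_2 = 176
r_2 = 76
x1_3 = 80
y1_3 = 164
x0_4 = 236
y0_4 = 312
x1_4 = 348
y1_4 = 376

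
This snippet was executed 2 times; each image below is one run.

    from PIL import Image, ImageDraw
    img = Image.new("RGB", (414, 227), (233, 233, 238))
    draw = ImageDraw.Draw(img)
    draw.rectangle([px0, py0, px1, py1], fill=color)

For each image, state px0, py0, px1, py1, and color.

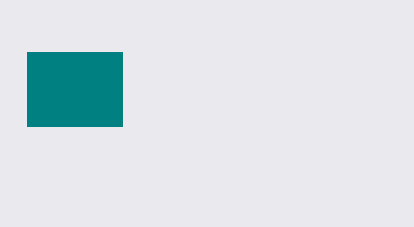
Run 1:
px0 = 27, py0 = 52, px1 = 122, py1 = 126, color = 'teal'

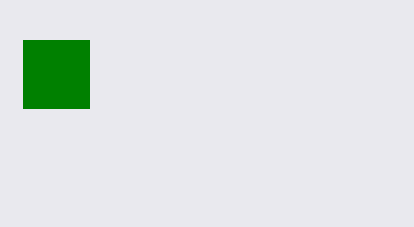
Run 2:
px0 = 23
py0 = 40
px1 = 89
py1 = 108
color = 'green'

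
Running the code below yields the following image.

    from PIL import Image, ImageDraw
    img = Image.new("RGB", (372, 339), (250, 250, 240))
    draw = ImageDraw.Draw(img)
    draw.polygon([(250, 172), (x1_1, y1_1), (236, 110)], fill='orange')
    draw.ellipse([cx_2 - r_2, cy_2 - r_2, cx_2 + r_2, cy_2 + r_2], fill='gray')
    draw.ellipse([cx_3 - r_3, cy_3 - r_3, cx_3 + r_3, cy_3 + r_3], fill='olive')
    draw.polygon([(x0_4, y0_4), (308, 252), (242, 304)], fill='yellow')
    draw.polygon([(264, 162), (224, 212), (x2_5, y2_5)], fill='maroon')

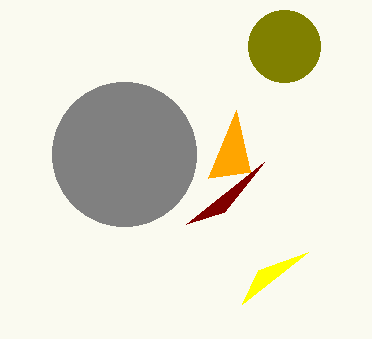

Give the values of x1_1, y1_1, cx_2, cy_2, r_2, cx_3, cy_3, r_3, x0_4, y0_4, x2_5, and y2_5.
x1_1 = 208; y1_1 = 178; cx_2 = 124; cy_2 = 154; r_2 = 72; cx_3 = 284; cy_3 = 46; r_3 = 36; x0_4 = 258; y0_4 = 270; x2_5 = 186; y2_5 = 224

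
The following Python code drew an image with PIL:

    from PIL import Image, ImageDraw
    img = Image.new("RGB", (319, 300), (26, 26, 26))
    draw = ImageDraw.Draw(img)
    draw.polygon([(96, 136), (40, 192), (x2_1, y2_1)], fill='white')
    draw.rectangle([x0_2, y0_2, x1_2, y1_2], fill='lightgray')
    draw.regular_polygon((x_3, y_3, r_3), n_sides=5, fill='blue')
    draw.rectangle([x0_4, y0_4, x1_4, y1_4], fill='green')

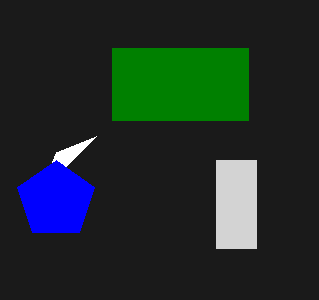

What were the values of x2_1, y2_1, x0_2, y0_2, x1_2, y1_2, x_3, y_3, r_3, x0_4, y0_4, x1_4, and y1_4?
x2_1 = 56
y2_1 = 152
x0_2 = 216
y0_2 = 160
x1_2 = 256
y1_2 = 248
x_3 = 56
y_3 = 200
r_3 = 40
x0_4 = 112
y0_4 = 48
x1_4 = 248
y1_4 = 120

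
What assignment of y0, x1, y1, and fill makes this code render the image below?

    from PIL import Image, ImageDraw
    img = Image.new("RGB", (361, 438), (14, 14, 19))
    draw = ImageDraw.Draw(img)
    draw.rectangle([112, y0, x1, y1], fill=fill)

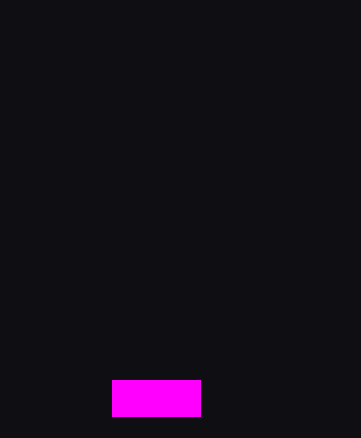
y0 = 380; x1 = 200; y1 = 416; fill = 'magenta'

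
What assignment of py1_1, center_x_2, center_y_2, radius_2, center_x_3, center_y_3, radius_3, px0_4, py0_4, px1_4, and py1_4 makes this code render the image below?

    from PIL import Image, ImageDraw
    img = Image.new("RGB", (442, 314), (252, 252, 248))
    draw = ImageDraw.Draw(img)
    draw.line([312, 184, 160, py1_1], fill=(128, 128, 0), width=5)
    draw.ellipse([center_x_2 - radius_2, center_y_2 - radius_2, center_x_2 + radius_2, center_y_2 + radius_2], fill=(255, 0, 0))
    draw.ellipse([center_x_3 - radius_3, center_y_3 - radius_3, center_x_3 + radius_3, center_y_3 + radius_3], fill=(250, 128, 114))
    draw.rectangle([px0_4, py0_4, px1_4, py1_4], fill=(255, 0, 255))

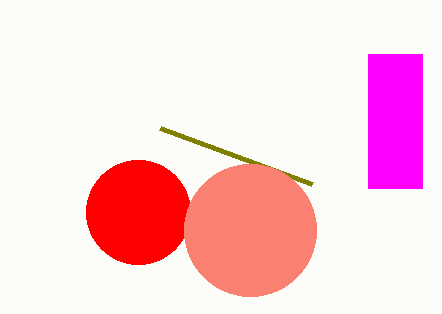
py1_1 = 128, center_x_2 = 138, center_y_2 = 212, radius_2 = 52, center_x_3 = 250, center_y_3 = 230, radius_3 = 66, px0_4 = 368, py0_4 = 54, px1_4 = 422, py1_4 = 188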